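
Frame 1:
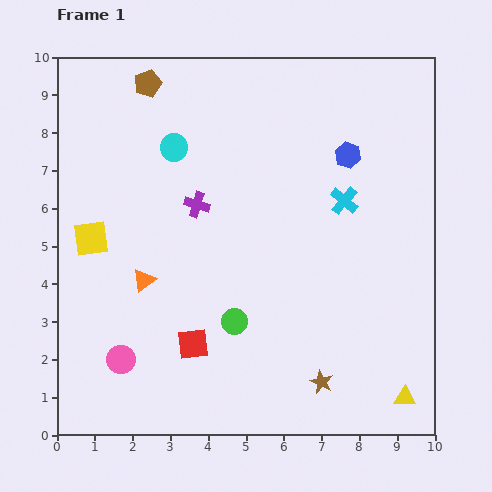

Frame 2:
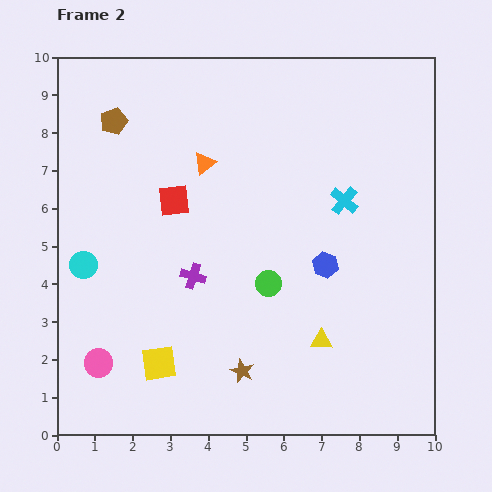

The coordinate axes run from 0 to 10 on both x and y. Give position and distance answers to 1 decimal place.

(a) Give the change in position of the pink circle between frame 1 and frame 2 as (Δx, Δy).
(-0.6, -0.1)

The pink circle was at (1.7, 2.0) in frame 1 and (1.1, 1.9) in frame 2.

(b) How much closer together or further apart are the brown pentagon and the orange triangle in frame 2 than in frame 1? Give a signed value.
-2.6

Distance in frame 1: 5.2. Distance in frame 2: 2.6.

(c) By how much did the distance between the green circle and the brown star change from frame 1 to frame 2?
-0.4

Distance in frame 1: 2.8. Distance in frame 2: 2.4.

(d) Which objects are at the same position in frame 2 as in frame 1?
the cyan cross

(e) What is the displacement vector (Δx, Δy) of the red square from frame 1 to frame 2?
(-0.5, 3.8)

The red square was at (3.6, 2.4) in frame 1 and (3.1, 6.2) in frame 2.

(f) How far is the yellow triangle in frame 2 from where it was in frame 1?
2.7

The yellow triangle moved from (9.2, 1.0) to (7.0, 2.5), a distance of √(2.2² + 1.5²) ≈ 2.7.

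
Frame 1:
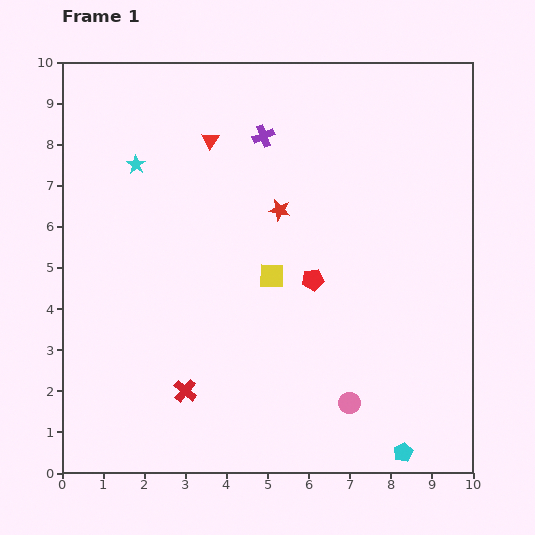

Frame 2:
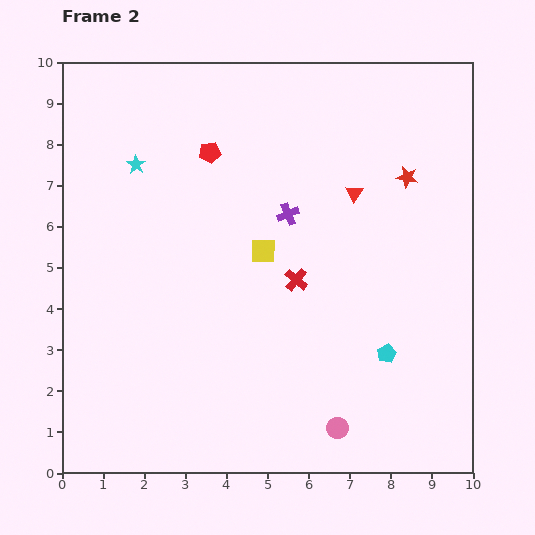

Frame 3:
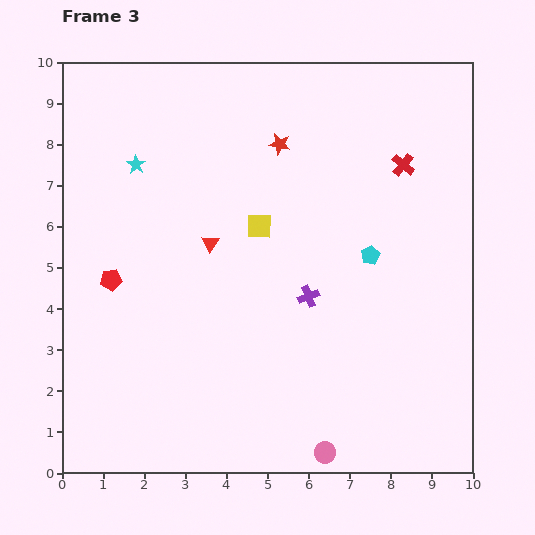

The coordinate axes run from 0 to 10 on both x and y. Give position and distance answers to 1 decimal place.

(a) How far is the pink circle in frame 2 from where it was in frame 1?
0.7

The pink circle moved from (7.0, 1.7) to (6.7, 1.1), a distance of √(0.3² + 0.6²) ≈ 0.7.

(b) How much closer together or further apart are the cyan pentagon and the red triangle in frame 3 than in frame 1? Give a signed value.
-5.0

Distance in frame 1: 8.9. Distance in frame 3: 3.9.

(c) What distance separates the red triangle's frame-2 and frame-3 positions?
3.7

The red triangle moved from (7.1, 6.8) to (3.6, 5.6), a distance of √(3.5² + 1.2²) ≈ 3.7.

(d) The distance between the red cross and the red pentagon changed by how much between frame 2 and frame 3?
+3.9

Distance in frame 2: 3.7. Distance in frame 3: 7.6.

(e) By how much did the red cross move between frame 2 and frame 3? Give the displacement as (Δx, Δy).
(2.6, 2.8)

The red cross was at (5.7, 4.7) in frame 2 and (8.3, 7.5) in frame 3.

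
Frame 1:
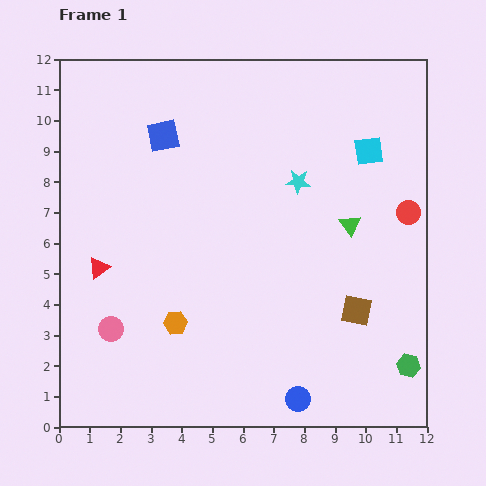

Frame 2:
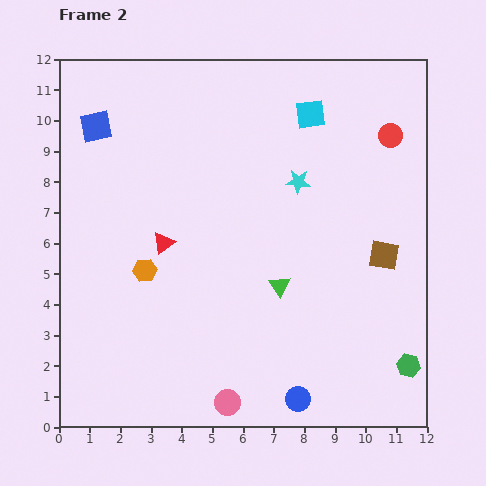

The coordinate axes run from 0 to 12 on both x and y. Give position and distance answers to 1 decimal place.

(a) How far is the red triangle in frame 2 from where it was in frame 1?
2.2

The red triangle moved from (1.3, 5.2) to (3.4, 6.0), a distance of √(2.1² + 0.8²) ≈ 2.2.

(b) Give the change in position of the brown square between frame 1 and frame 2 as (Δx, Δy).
(0.9, 1.8)

The brown square was at (9.7, 3.8) in frame 1 and (10.6, 5.6) in frame 2.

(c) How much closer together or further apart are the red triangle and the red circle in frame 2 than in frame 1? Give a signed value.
-2.1

Distance in frame 1: 10.3. Distance in frame 2: 8.2.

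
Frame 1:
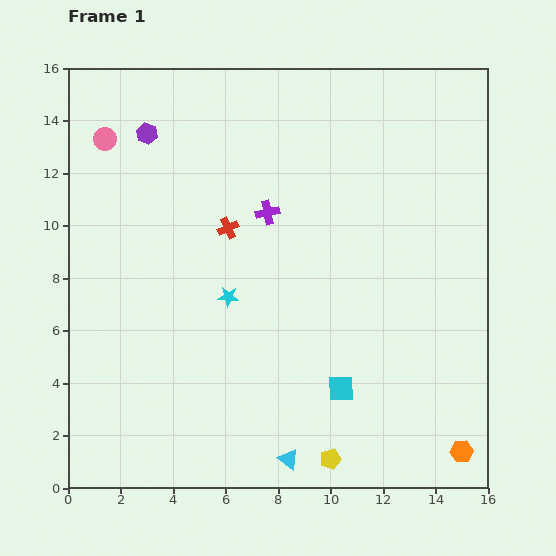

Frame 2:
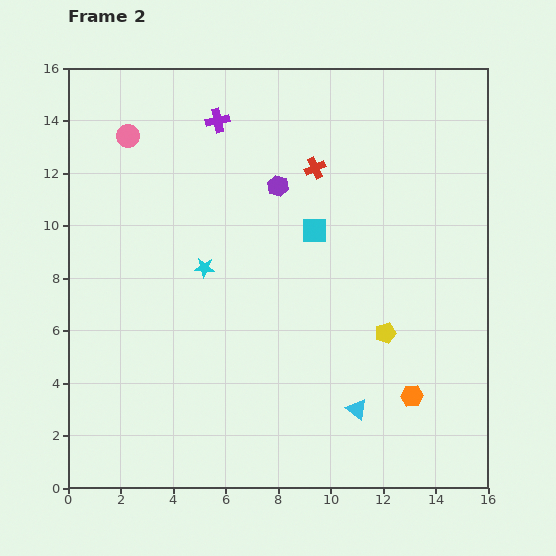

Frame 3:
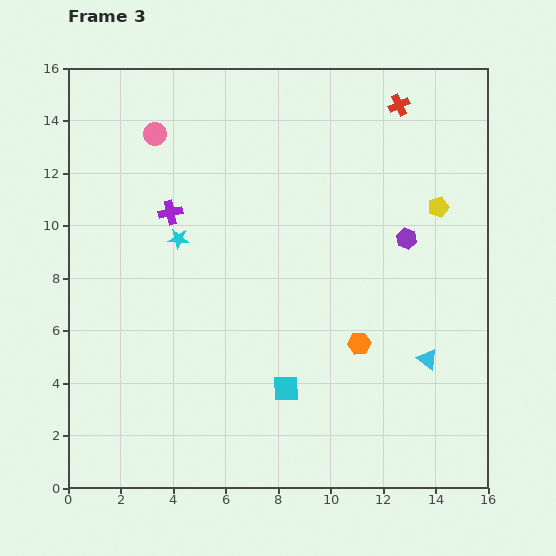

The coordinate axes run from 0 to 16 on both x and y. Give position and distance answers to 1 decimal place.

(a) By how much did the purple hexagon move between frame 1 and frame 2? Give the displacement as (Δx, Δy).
(5.0, -2.0)

The purple hexagon was at (3.0, 13.5) in frame 1 and (8.0, 11.5) in frame 2.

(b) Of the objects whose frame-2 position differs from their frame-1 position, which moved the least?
the pink circle

(moved 0.9)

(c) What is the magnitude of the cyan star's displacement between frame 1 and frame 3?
2.9

The cyan star moved from (6.1, 7.3) to (4.2, 9.5), a distance of √(1.9² + 2.2²) ≈ 2.9.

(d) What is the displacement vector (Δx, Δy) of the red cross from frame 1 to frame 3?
(6.5, 4.7)

The red cross was at (6.1, 9.9) in frame 1 and (12.6, 14.6) in frame 3.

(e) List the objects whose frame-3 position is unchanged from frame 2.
none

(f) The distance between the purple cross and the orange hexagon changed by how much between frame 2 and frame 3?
-4.0

Distance in frame 2: 12.8. Distance in frame 3: 8.8.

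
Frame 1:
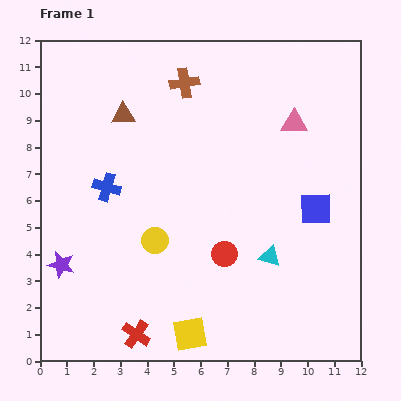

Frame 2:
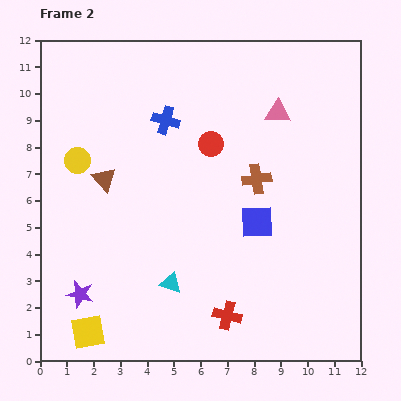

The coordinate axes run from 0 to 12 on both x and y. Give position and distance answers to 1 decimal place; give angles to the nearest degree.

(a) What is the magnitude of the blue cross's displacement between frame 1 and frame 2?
3.3

The blue cross moved from (2.5, 6.5) to (4.7, 9.0), a distance of √(2.2² + 2.5²) ≈ 3.3.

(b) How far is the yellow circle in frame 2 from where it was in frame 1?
4.2

The yellow circle moved from (4.3, 4.5) to (1.4, 7.5), a distance of √(2.9² + 3.0²) ≈ 4.2.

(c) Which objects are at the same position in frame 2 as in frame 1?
none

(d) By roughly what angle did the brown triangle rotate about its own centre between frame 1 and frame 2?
51° clockwise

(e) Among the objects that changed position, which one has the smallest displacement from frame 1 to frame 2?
the pink triangle

(moved 0.7)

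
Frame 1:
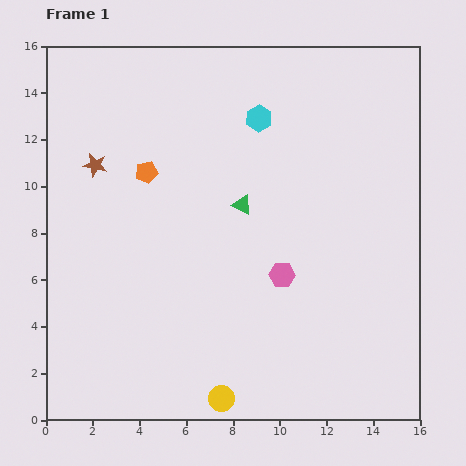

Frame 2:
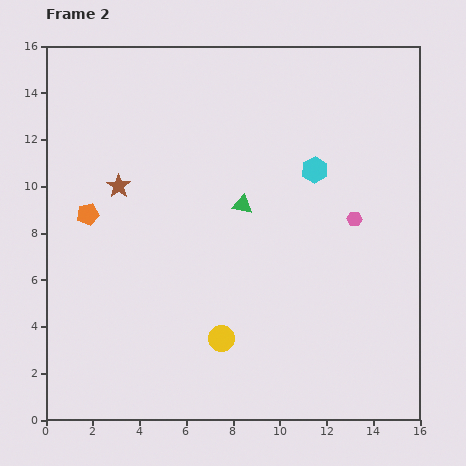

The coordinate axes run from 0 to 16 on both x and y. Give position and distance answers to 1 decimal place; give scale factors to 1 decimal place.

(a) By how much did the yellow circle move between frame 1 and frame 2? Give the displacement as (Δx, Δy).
(0.0, 2.6)

The yellow circle was at (7.5, 0.9) in frame 1 and (7.5, 3.5) in frame 2.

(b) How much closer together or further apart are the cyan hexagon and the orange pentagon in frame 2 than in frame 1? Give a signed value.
+4.6

Distance in frame 1: 5.3. Distance in frame 2: 9.9.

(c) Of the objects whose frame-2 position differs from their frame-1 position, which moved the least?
the brown star

(moved 1.3)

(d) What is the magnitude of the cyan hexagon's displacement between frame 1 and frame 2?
3.3

The cyan hexagon moved from (9.1, 12.9) to (11.5, 10.7), a distance of √(2.4² + 2.2²) ≈ 3.3.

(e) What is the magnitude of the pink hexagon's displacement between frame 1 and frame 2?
3.9

The pink hexagon moved from (10.1, 6.2) to (13.2, 8.6), a distance of √(3.1² + 2.4²) ≈ 3.9.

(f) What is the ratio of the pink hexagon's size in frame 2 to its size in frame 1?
0.6×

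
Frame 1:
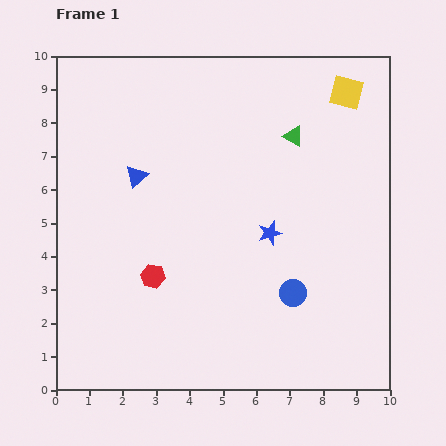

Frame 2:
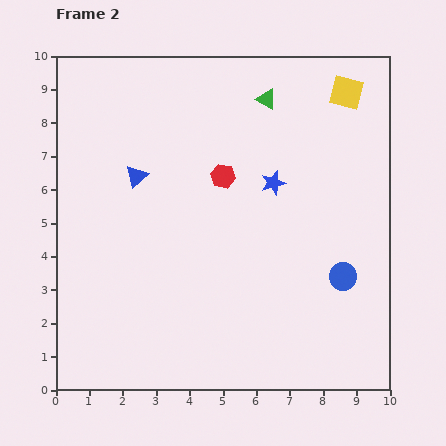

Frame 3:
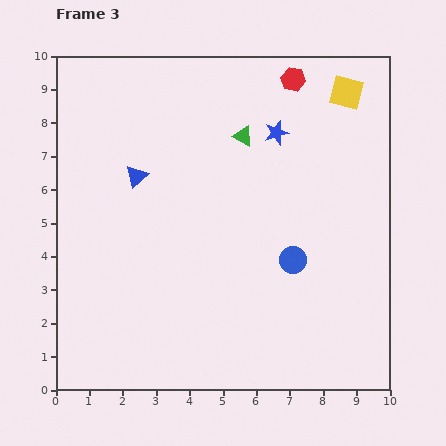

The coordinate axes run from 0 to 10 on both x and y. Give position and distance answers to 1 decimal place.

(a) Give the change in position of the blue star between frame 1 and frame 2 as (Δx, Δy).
(0.1, 1.5)

The blue star was at (6.4, 4.7) in frame 1 and (6.5, 6.2) in frame 2.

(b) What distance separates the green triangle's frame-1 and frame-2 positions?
1.4

The green triangle moved from (7.1, 7.6) to (6.3, 8.7), a distance of √(0.8² + 1.1²) ≈ 1.4.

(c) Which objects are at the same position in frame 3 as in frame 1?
the blue triangle, the yellow square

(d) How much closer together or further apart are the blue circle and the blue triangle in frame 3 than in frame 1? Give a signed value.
-0.6

Distance in frame 1: 5.9. Distance in frame 3: 5.3.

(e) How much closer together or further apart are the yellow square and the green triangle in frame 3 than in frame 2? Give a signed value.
+1.0

Distance in frame 2: 2.4. Distance in frame 3: 3.4.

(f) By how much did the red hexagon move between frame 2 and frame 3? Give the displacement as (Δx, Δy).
(2.1, 2.9)

The red hexagon was at (5.0, 6.4) in frame 2 and (7.1, 9.3) in frame 3.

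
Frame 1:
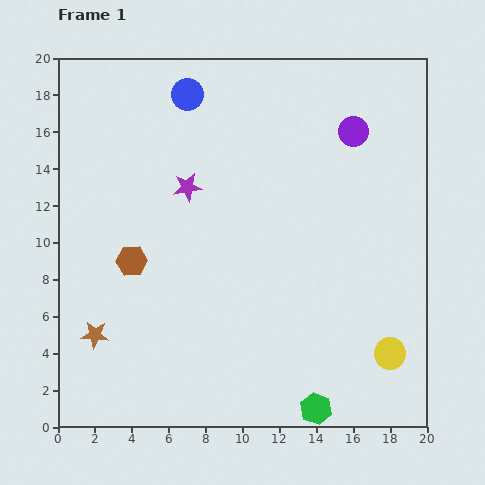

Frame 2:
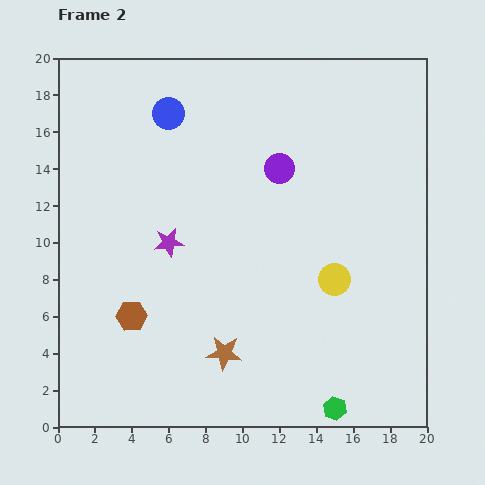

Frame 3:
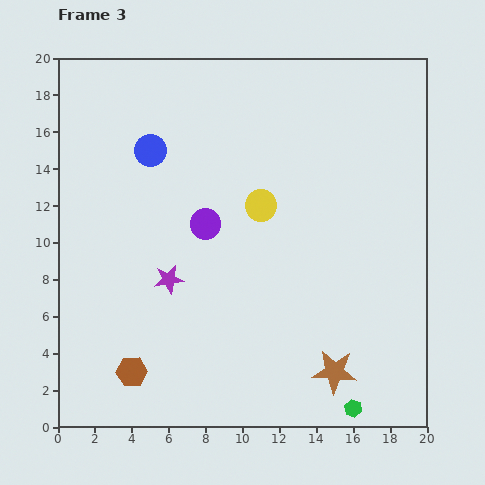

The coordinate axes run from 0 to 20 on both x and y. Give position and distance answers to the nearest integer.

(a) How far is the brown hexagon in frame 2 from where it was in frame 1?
3

The brown hexagon moved from (4, 9) to (4, 6), a distance of √(0² + 3²) ≈ 3.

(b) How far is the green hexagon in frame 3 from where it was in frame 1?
2

The green hexagon moved from (14, 1) to (16, 1), a distance of √(2² + 0²) ≈ 2.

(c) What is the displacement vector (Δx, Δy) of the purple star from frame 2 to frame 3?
(0, -2)

The purple star was at (6, 10) in frame 2 and (6, 8) in frame 3.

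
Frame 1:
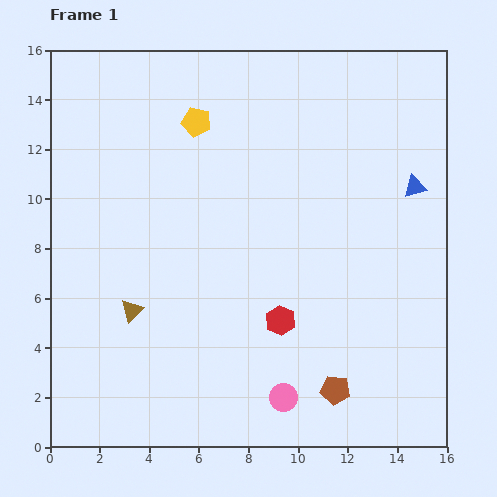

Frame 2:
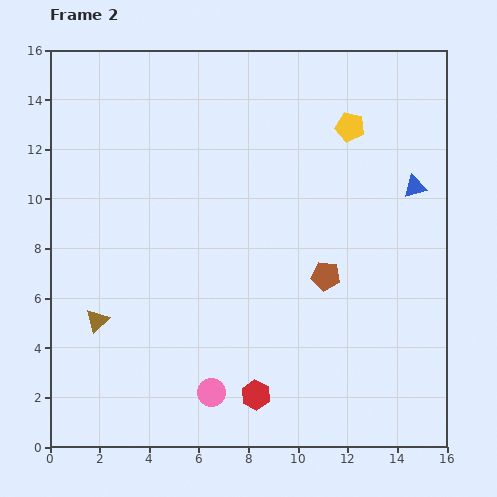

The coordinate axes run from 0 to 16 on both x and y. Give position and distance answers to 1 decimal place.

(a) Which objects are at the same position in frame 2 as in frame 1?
the blue triangle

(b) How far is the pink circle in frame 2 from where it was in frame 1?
2.9

The pink circle moved from (9.4, 2.0) to (6.5, 2.2), a distance of √(2.9² + 0.2²) ≈ 2.9.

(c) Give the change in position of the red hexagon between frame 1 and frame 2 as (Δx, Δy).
(-1.0, -3.0)

The red hexagon was at (9.3, 5.1) in frame 1 and (8.3, 2.1) in frame 2.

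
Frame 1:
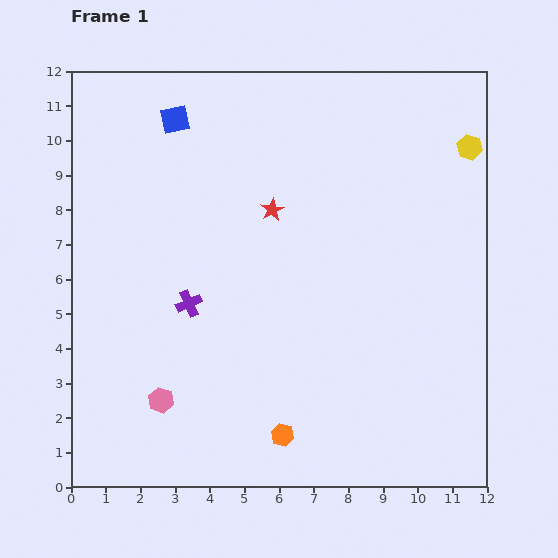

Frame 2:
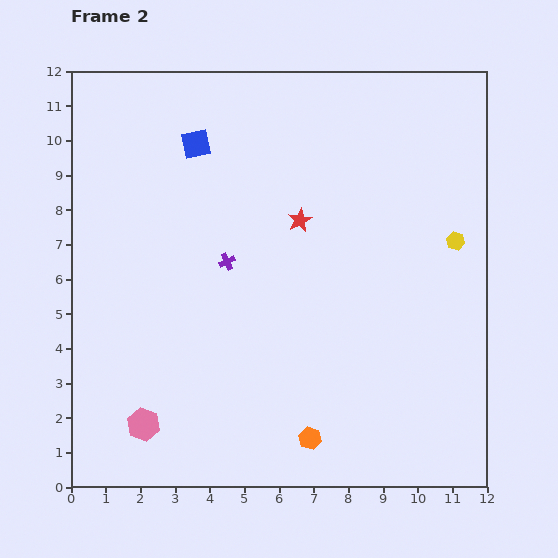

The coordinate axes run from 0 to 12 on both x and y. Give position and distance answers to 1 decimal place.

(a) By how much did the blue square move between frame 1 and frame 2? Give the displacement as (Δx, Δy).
(0.6, -0.7)

The blue square was at (3.0, 10.6) in frame 1 and (3.6, 9.9) in frame 2.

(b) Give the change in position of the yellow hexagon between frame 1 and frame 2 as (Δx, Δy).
(-0.4, -2.7)

The yellow hexagon was at (11.5, 9.8) in frame 1 and (11.1, 7.1) in frame 2.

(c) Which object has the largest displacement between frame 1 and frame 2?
the yellow hexagon

(moved 2.7; next 1.6)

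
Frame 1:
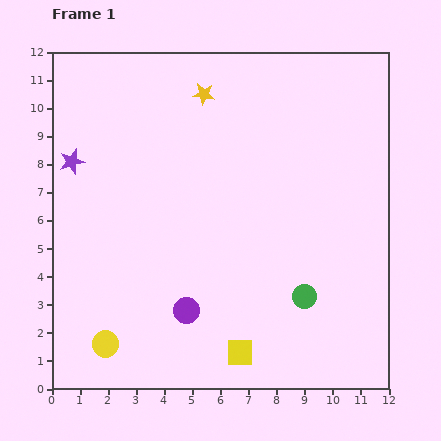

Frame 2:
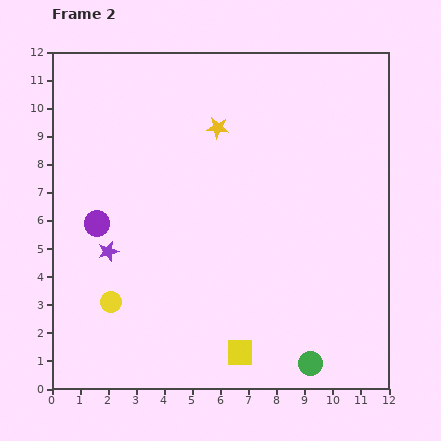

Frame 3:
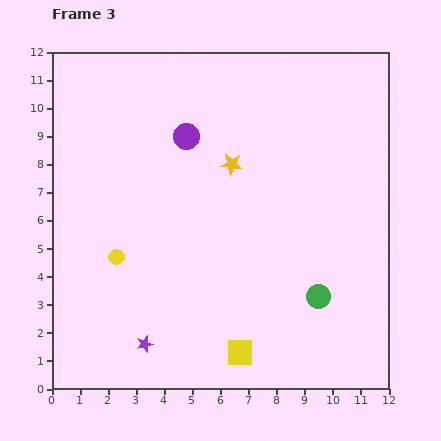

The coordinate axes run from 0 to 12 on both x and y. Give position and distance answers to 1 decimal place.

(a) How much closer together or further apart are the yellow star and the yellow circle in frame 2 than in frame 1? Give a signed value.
-2.3

Distance in frame 1: 9.6. Distance in frame 2: 7.3.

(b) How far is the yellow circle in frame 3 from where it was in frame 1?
3.1

The yellow circle moved from (1.9, 1.6) to (2.3, 4.7), a distance of √(0.4² + 3.1²) ≈ 3.1.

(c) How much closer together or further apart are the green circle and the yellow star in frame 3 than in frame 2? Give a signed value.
-3.4

Distance in frame 2: 9.0. Distance in frame 3: 5.6.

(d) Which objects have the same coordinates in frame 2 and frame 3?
the yellow square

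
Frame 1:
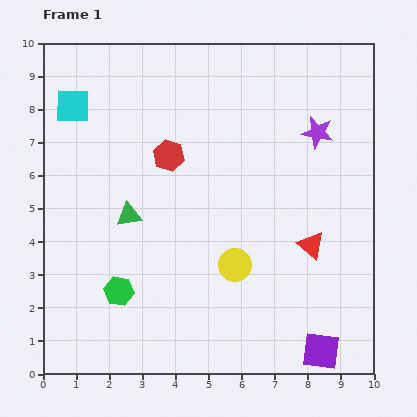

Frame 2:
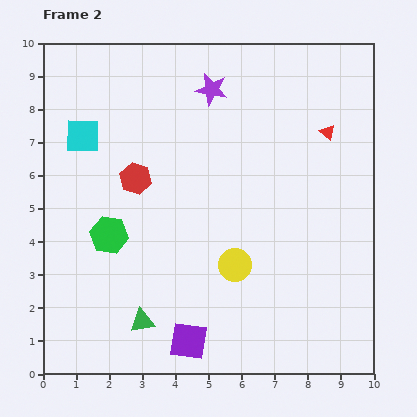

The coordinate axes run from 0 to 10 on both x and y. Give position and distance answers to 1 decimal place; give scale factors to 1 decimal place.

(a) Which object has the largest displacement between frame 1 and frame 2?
the purple square

(moved 4.0; next 3.5)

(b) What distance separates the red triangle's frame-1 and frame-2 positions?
3.4

The red triangle moved from (8.1, 3.9) to (8.6, 7.3), a distance of √(0.5² + 3.4²) ≈ 3.4.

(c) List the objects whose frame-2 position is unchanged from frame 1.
the yellow circle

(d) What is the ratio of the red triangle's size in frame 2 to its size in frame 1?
0.6×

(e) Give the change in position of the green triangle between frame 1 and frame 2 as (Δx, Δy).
(0.4, -3.2)

The green triangle was at (2.6, 4.8) in frame 1 and (3.0, 1.6) in frame 2.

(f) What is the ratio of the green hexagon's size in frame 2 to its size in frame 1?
1.3×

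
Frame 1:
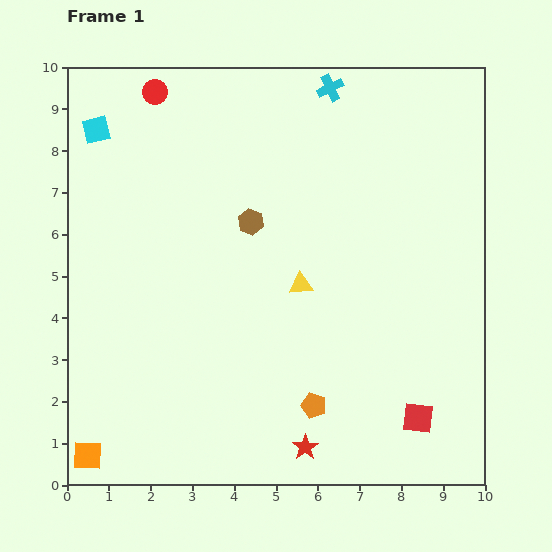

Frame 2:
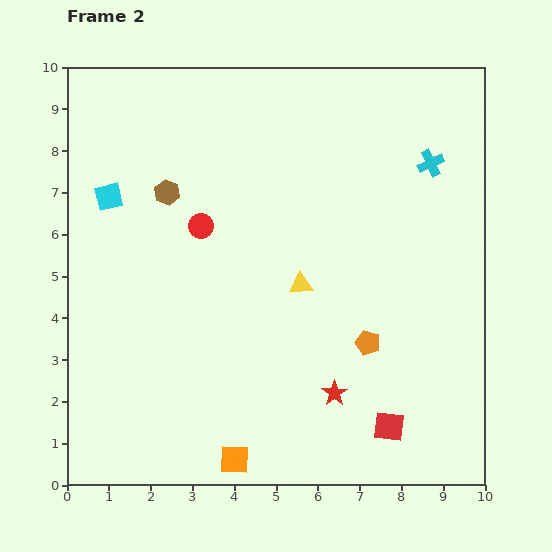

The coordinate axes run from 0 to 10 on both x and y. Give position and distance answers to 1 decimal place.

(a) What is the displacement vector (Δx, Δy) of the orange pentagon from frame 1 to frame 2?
(1.3, 1.5)

The orange pentagon was at (5.9, 1.9) in frame 1 and (7.2, 3.4) in frame 2.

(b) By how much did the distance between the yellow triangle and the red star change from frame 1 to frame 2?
-1.2

Distance in frame 1: 3.9. Distance in frame 2: 2.7.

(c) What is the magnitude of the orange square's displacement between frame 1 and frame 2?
3.5

The orange square moved from (0.5, 0.7) to (4.0, 0.6), a distance of √(3.5² + 0.1²) ≈ 3.5.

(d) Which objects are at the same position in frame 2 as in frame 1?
the yellow triangle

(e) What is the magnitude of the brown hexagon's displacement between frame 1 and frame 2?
2.1

The brown hexagon moved from (4.4, 6.3) to (2.4, 7.0), a distance of √(2.0² + 0.7²) ≈ 2.1.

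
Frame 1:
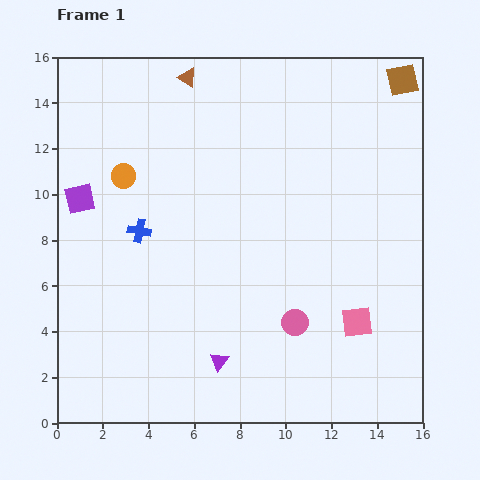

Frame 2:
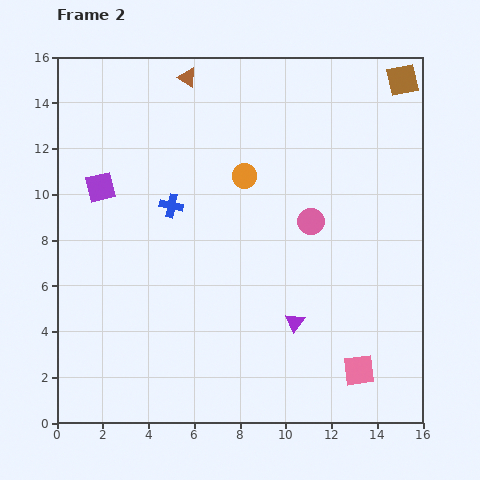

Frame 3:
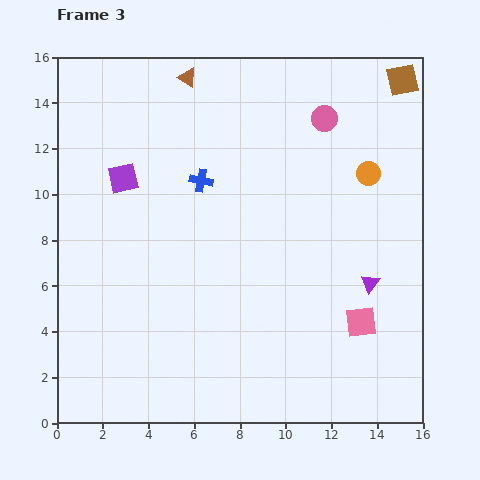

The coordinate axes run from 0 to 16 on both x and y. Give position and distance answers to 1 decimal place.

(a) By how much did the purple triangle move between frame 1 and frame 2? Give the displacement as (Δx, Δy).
(3.3, 1.7)

The purple triangle was at (7.1, 2.7) in frame 1 and (10.4, 4.4) in frame 2.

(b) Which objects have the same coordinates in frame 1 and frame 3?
the brown triangle, the brown square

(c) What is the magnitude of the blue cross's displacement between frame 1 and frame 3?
3.5

The blue cross moved from (3.6, 8.4) to (6.3, 10.6), a distance of √(2.7² + 2.2²) ≈ 3.5.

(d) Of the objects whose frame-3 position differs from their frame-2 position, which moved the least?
the purple square

(moved 1.1)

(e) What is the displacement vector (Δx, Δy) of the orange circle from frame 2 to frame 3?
(5.4, 0.1)

The orange circle was at (8.2, 10.8) in frame 2 and (13.6, 10.9) in frame 3.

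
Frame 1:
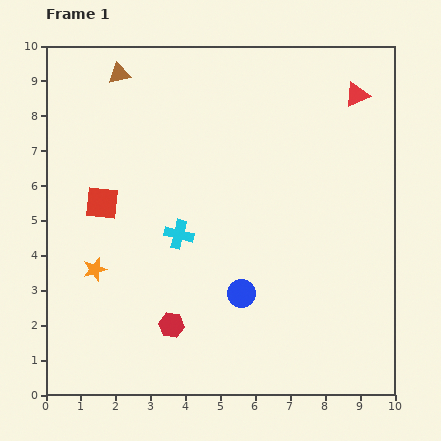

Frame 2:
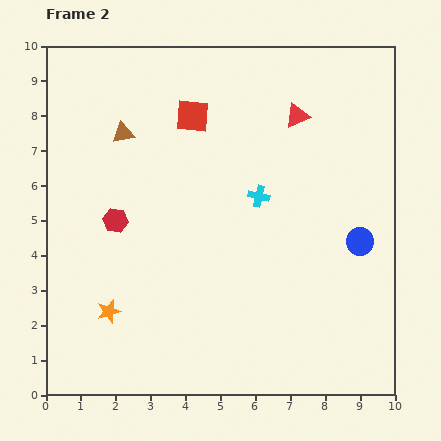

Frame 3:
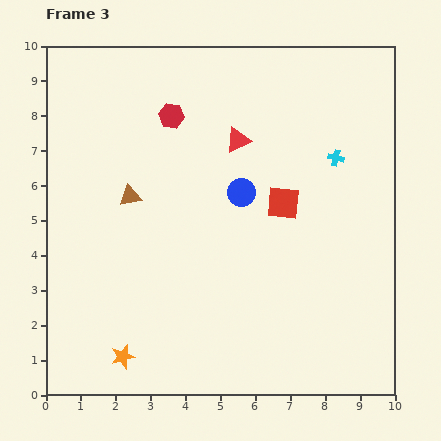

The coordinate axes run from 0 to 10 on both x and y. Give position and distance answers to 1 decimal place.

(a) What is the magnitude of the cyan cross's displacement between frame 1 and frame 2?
2.5

The cyan cross moved from (3.8, 4.6) to (6.1, 5.7), a distance of √(2.3² + 1.1²) ≈ 2.5.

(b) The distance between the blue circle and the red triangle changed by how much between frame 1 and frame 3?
-5.1

Distance in frame 1: 6.6. Distance in frame 3: 1.5.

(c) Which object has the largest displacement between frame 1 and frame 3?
the red hexagon

(moved 6.0; next 5.2)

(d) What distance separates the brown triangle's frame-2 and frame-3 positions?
1.8

The brown triangle moved from (2.2, 7.5) to (2.4, 5.7), a distance of √(0.2² + 1.8²) ≈ 1.8.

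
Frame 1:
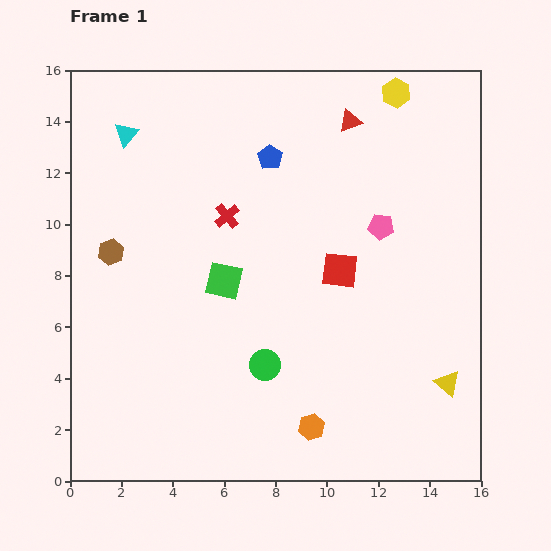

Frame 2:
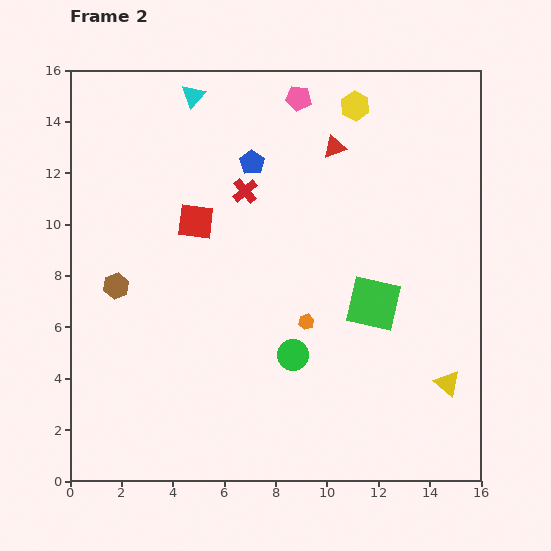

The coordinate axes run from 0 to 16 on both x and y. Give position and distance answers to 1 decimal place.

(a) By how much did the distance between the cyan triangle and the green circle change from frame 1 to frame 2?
+0.3

Distance in frame 1: 10.5. Distance in frame 2: 10.8.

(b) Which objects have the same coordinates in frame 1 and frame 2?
the yellow triangle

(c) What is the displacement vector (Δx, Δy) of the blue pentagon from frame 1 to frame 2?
(-0.7, -0.2)

The blue pentagon was at (7.8, 12.6) in frame 1 and (7.1, 12.4) in frame 2.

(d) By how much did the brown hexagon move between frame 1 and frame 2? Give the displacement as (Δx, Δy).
(0.2, -1.3)

The brown hexagon was at (1.6, 8.9) in frame 1 and (1.8, 7.6) in frame 2.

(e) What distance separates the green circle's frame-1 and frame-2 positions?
1.2

The green circle moved from (7.6, 4.5) to (8.7, 4.9), a distance of √(1.1² + 0.4²) ≈ 1.2.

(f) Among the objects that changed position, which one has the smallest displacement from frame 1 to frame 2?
the blue pentagon

(moved 0.7)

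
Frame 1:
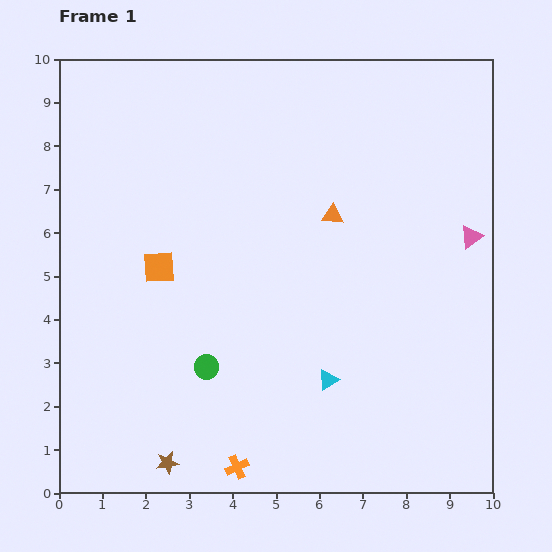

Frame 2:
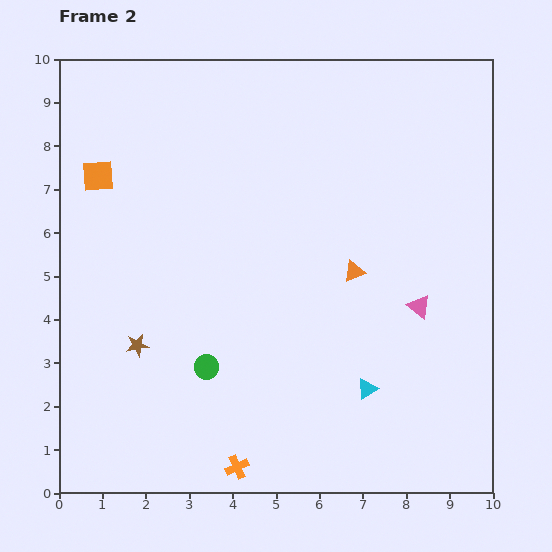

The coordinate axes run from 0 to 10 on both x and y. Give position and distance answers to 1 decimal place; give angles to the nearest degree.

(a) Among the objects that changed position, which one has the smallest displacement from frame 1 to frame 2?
the cyan triangle

(moved 0.9)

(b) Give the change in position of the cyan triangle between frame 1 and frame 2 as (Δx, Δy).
(0.9, -0.2)

The cyan triangle was at (6.2, 2.6) in frame 1 and (7.1, 2.4) in frame 2.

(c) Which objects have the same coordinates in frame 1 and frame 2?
the orange cross, the green circle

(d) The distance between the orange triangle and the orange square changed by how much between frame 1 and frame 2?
+2.1

Distance in frame 1: 4.2. Distance in frame 2: 6.3.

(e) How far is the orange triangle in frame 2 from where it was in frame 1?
1.4

The orange triangle moved from (6.3, 6.4) to (6.8, 5.1), a distance of √(0.5² + 1.3²) ≈ 1.4.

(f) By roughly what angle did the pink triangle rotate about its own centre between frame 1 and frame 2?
46° counter-clockwise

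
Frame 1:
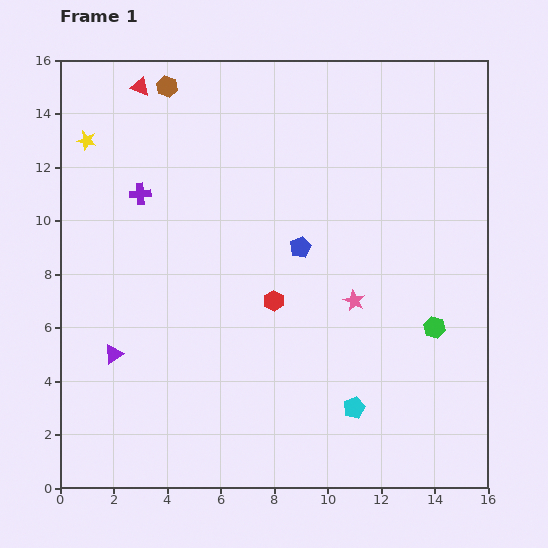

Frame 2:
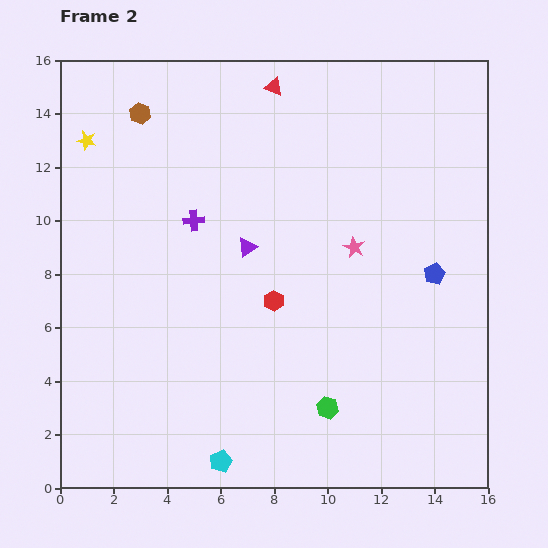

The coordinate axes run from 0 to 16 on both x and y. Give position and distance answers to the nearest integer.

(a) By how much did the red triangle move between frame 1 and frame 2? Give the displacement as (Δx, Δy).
(5, 0)

The red triangle was at (3, 15) in frame 1 and (8, 15) in frame 2.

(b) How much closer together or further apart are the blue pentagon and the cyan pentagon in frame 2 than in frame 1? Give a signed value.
+5

Distance in frame 1: 6. Distance in frame 2: 11.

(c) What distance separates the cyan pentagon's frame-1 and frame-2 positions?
5

The cyan pentagon moved from (11, 3) to (6, 1), a distance of √(5² + 2²) ≈ 5.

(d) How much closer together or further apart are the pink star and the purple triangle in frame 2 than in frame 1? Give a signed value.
-5

Distance in frame 1: 9. Distance in frame 2: 4.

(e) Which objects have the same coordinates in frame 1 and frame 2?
the red hexagon, the yellow star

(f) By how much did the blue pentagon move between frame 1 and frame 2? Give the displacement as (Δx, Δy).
(5, -1)

The blue pentagon was at (9, 9) in frame 1 and (14, 8) in frame 2.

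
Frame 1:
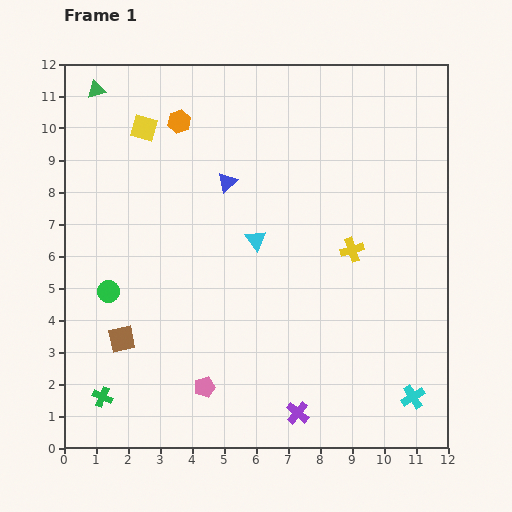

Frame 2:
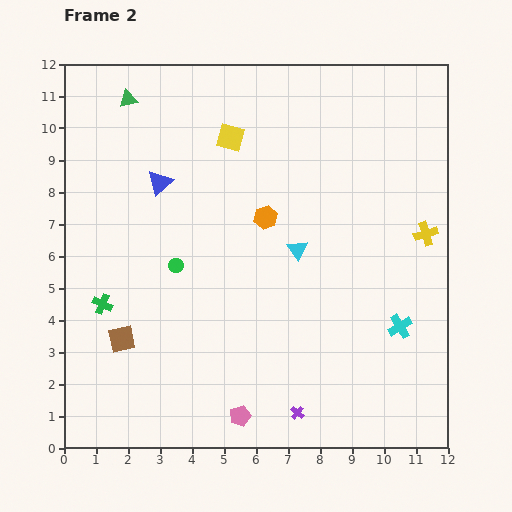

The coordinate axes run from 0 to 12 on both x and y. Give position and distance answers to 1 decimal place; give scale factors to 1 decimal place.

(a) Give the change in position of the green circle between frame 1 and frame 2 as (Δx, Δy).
(2.1, 0.8)

The green circle was at (1.4, 4.9) in frame 1 and (3.5, 5.7) in frame 2.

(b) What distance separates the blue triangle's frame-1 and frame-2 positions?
2.1

The blue triangle moved from (5.1, 8.3) to (3.0, 8.3), a distance of √(2.1² + 0.0²) ≈ 2.1.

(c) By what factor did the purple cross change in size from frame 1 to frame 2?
0.6×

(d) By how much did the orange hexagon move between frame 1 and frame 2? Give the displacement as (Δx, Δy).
(2.7, -3.0)

The orange hexagon was at (3.6, 10.2) in frame 1 and (6.3, 7.2) in frame 2.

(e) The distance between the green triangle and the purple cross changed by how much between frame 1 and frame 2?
-0.8

Distance in frame 1: 11.9. Distance in frame 2: 11.1.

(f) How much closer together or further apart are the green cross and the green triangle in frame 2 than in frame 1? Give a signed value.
-3.2

Distance in frame 1: 9.6. Distance in frame 2: 6.4.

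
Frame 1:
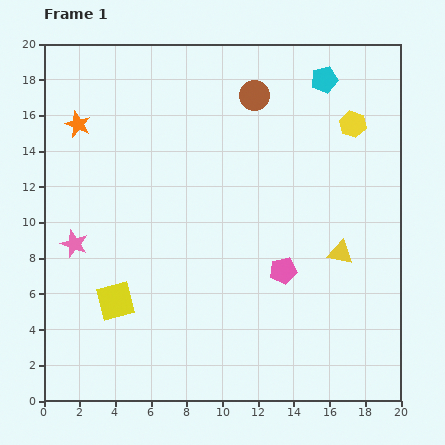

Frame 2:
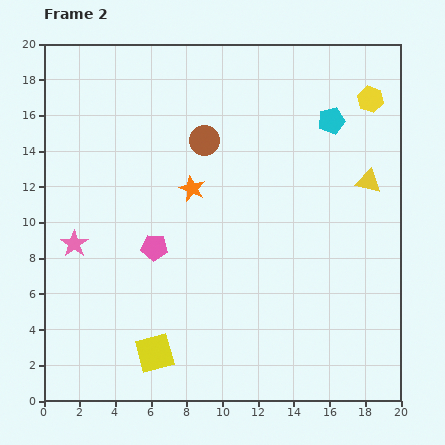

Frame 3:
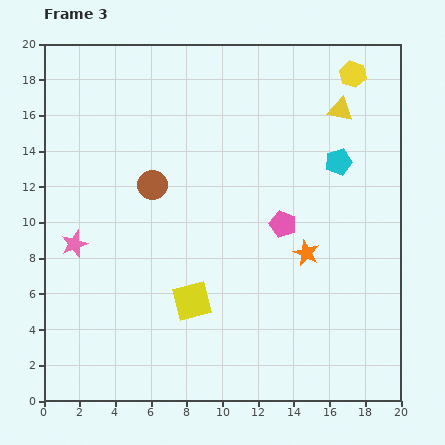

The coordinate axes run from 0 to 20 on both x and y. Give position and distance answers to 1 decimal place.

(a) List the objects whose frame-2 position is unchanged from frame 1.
the pink star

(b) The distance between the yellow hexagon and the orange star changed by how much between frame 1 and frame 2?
-4.2

Distance in frame 1: 15.4. Distance in frame 2: 11.2.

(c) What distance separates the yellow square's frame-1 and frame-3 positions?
4.3

The yellow square moved from (4.0, 5.6) to (8.3, 5.6), a distance of √(4.3² + 0.0²) ≈ 4.3.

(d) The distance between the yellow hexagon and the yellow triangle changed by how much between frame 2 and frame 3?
-2.5

Distance in frame 2: 4.6. Distance in frame 3: 2.1.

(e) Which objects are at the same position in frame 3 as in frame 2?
the pink star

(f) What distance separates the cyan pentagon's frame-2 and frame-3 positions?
2.3

The cyan pentagon moved from (16.1, 15.7) to (16.5, 13.4), a distance of √(0.4² + 2.3²) ≈ 2.3.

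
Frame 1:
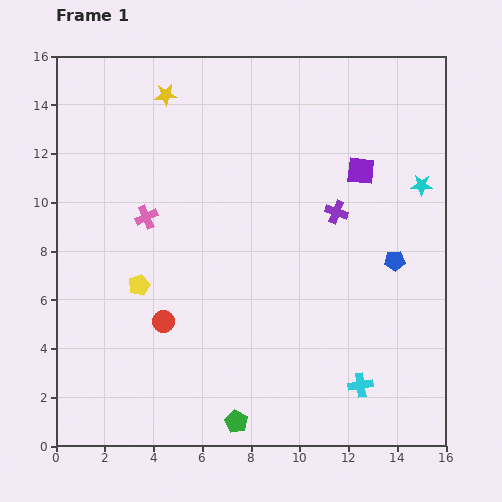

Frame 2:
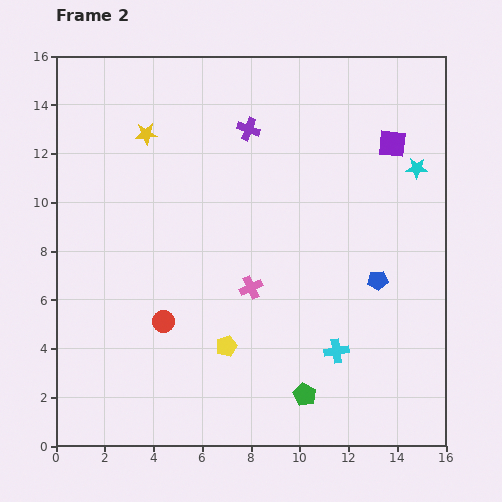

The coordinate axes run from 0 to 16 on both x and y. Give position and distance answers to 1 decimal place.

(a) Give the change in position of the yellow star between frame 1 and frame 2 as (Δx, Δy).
(-0.8, -1.6)

The yellow star was at (4.5, 14.4) in frame 1 and (3.7, 12.8) in frame 2.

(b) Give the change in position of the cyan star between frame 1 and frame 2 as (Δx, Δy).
(-0.2, 0.7)

The cyan star was at (15.0, 10.7) in frame 1 and (14.8, 11.4) in frame 2.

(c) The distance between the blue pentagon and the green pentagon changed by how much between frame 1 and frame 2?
-3.7

Distance in frame 1: 9.3. Distance in frame 2: 5.6.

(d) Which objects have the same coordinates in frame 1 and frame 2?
the red circle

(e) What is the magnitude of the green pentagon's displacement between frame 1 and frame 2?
3.0

The green pentagon moved from (7.4, 1.0) to (10.2, 2.1), a distance of √(2.8² + 1.1²) ≈ 3.0.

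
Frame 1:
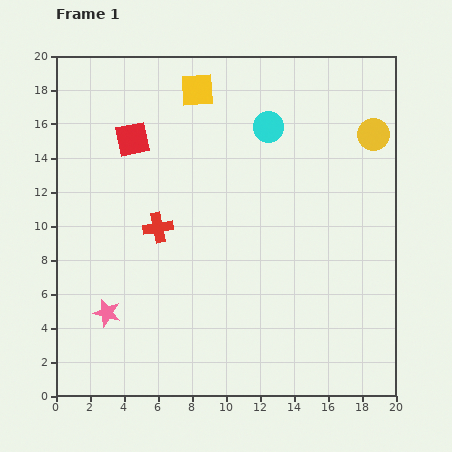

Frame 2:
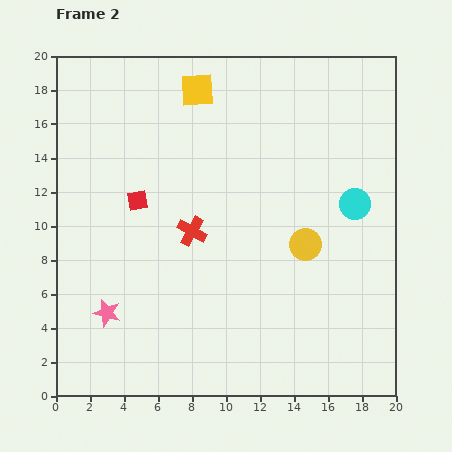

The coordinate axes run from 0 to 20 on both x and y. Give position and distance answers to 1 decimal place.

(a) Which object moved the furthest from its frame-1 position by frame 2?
the yellow circle

(moved 7.6; next 6.8)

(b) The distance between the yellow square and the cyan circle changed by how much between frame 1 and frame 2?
+6.8

Distance in frame 1: 4.7. Distance in frame 2: 11.5.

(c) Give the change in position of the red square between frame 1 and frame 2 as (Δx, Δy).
(0.3, -3.6)

The red square was at (4.5, 15.1) in frame 1 and (4.8, 11.5) in frame 2.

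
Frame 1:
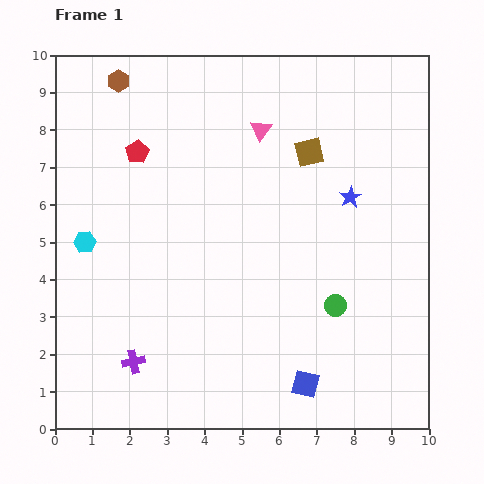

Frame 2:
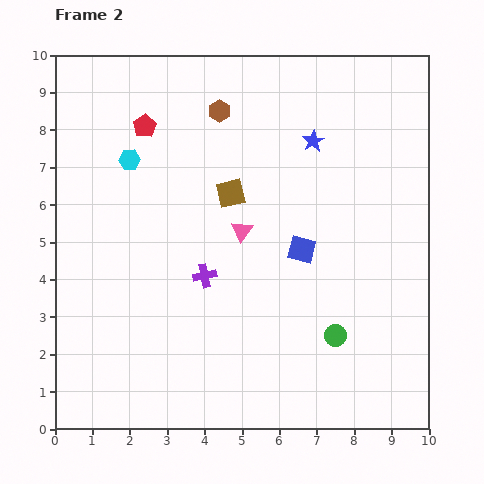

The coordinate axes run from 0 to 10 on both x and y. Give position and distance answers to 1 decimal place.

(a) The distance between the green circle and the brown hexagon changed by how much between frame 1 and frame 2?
-1.5

Distance in frame 1: 8.3. Distance in frame 2: 6.8.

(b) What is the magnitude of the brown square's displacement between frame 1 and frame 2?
2.4

The brown square moved from (6.8, 7.4) to (4.7, 6.3), a distance of √(2.1² + 1.1²) ≈ 2.4.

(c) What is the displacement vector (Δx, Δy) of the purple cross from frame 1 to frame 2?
(1.9, 2.3)

The purple cross was at (2.1, 1.8) in frame 1 and (4.0, 4.1) in frame 2.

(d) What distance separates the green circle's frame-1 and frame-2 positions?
0.8

The green circle moved from (7.5, 3.3) to (7.5, 2.5), a distance of √(0.0² + 0.8²) ≈ 0.8.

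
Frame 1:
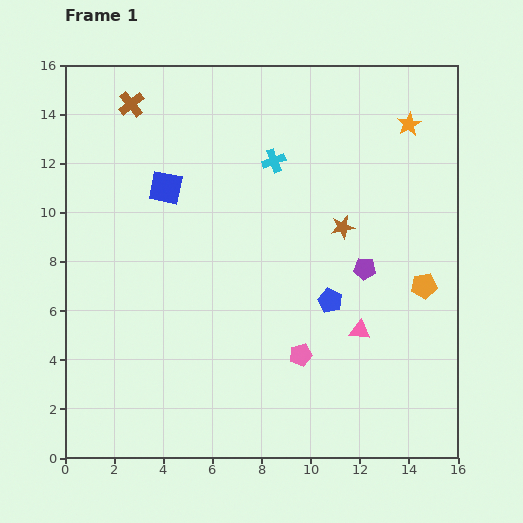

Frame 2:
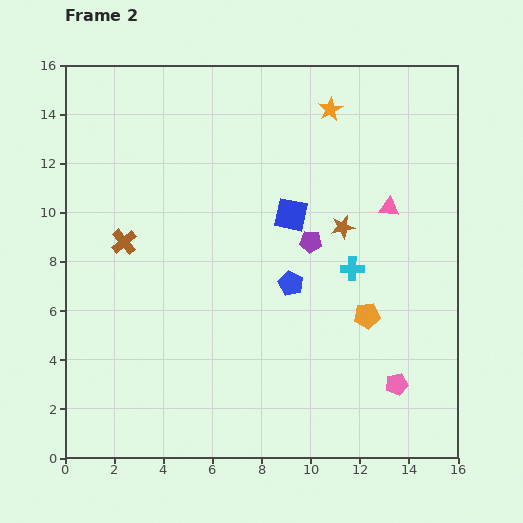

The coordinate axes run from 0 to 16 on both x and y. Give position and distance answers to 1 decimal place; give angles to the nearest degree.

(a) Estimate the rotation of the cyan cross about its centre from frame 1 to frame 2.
20° clockwise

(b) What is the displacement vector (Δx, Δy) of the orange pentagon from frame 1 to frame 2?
(-2.3, -1.2)

The orange pentagon was at (14.6, 7.0) in frame 1 and (12.3, 5.8) in frame 2.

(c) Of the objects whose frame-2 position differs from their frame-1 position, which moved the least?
the blue pentagon

(moved 1.7)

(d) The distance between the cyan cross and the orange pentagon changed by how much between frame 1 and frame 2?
-6.0

Distance in frame 1: 8.0. Distance in frame 2: 2.0.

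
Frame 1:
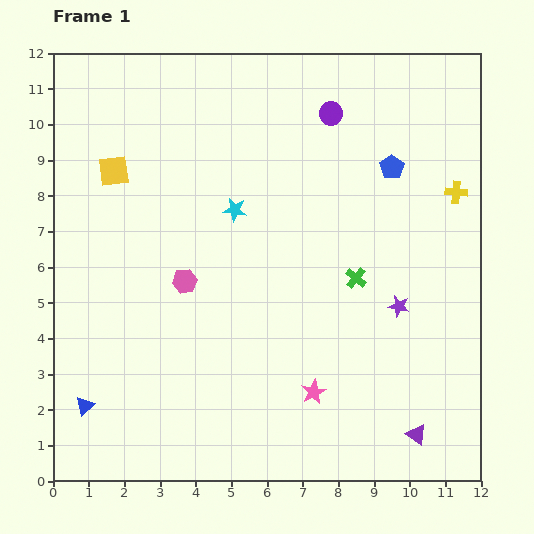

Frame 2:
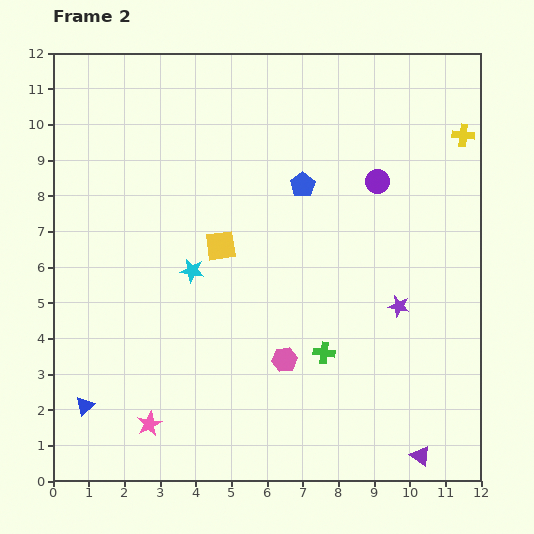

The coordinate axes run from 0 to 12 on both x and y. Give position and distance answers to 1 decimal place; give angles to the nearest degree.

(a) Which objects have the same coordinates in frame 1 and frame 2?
the blue triangle, the purple star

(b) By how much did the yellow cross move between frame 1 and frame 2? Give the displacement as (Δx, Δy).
(0.2, 1.6)

The yellow cross was at (11.3, 8.1) in frame 1 and (11.5, 9.7) in frame 2.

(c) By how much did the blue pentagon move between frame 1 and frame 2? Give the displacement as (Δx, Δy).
(-2.5, -0.5)

The blue pentagon was at (9.5, 8.8) in frame 1 and (7.0, 8.3) in frame 2.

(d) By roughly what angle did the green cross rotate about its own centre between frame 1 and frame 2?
32° counter-clockwise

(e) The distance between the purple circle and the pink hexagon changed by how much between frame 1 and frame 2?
-0.6

Distance in frame 1: 6.2. Distance in frame 2: 5.6.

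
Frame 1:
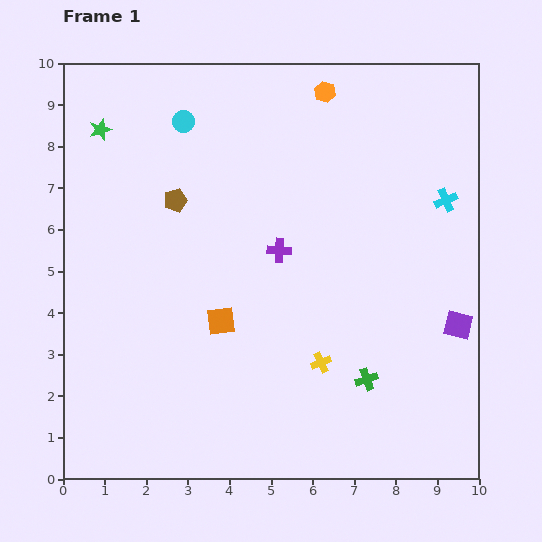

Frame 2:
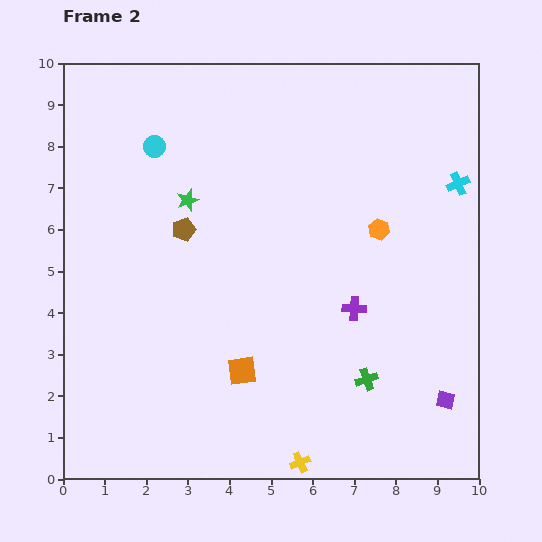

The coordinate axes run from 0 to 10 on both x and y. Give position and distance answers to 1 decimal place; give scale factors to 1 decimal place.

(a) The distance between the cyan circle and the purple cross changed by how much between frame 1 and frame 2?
+2.3

Distance in frame 1: 3.9. Distance in frame 2: 6.2.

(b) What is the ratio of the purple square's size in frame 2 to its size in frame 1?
0.7×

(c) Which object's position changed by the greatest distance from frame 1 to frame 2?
the orange hexagon

(moved 3.5; next 2.7)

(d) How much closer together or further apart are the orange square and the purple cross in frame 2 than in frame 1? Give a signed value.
+0.9

Distance in frame 1: 2.2. Distance in frame 2: 3.1.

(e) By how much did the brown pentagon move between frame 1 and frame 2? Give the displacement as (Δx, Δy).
(0.2, -0.7)

The brown pentagon was at (2.7, 6.7) in frame 1 and (2.9, 6.0) in frame 2.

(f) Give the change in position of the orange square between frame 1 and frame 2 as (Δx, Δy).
(0.5, -1.2)

The orange square was at (3.8, 3.8) in frame 1 and (4.3, 2.6) in frame 2.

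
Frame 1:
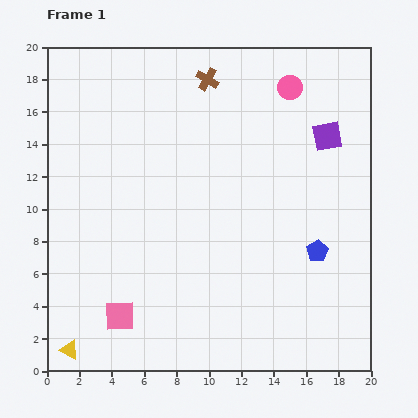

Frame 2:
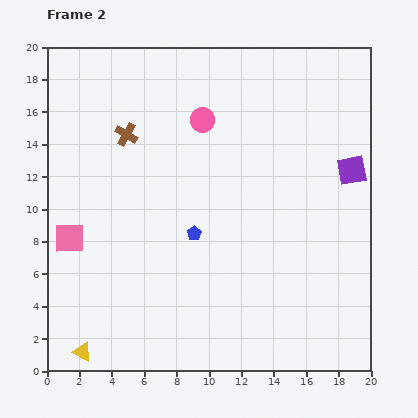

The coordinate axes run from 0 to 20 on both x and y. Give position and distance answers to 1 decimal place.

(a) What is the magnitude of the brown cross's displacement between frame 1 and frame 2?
6.0

The brown cross moved from (9.9, 18.0) to (4.9, 14.6), a distance of √(5.0² + 3.4²) ≈ 6.0.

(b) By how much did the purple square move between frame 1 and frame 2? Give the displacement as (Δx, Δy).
(1.5, -2.1)

The purple square was at (17.3, 14.5) in frame 1 and (18.8, 12.4) in frame 2.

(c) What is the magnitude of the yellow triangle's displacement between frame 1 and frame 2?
0.8

The yellow triangle moved from (1.4, 1.3) to (2.2, 1.2), a distance of √(0.8² + 0.1²) ≈ 0.8.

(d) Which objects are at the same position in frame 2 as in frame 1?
none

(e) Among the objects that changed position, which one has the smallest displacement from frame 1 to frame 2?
the yellow triangle

(moved 0.8)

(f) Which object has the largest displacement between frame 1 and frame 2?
the blue pentagon

(moved 7.7; next 6.0)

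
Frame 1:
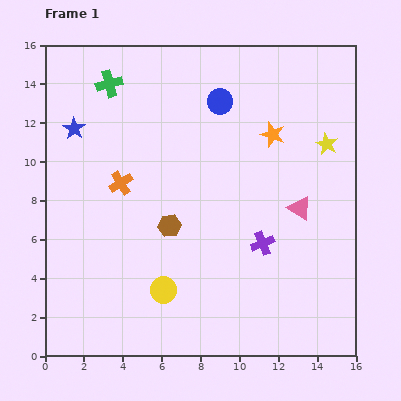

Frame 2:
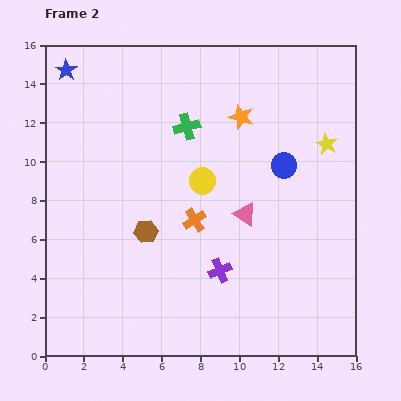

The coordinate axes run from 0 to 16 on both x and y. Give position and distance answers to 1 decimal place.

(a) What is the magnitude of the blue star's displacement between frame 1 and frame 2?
3.0

The blue star moved from (1.5, 11.7) to (1.1, 14.7), a distance of √(0.4² + 3.0²) ≈ 3.0.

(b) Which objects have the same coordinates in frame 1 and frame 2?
the yellow star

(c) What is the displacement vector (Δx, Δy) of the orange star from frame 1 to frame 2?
(-1.6, 0.9)

The orange star was at (11.7, 11.4) in frame 1 and (10.1, 12.3) in frame 2.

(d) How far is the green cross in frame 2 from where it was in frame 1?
4.6

The green cross moved from (3.3, 14.0) to (7.3, 11.8), a distance of √(4.0² + 2.2²) ≈ 4.6.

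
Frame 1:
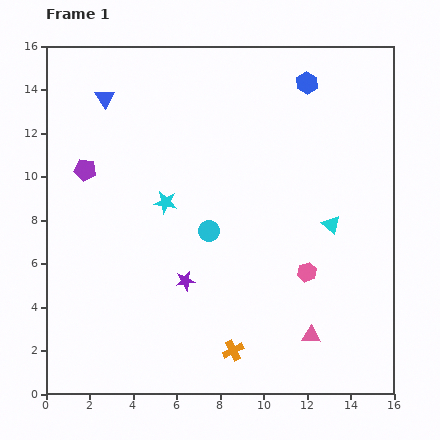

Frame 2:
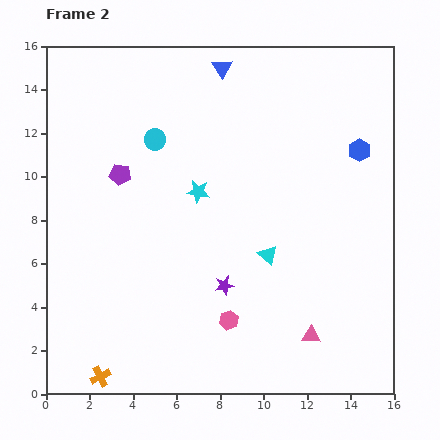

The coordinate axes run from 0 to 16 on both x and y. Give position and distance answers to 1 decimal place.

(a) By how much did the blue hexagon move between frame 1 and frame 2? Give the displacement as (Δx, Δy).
(2.4, -3.1)

The blue hexagon was at (12.0, 14.3) in frame 1 and (14.4, 11.2) in frame 2.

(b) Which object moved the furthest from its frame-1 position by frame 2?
the orange cross

(moved 6.2; next 5.6)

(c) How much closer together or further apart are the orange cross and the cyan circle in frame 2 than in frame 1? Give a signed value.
+5.6

Distance in frame 1: 5.6. Distance in frame 2: 11.2.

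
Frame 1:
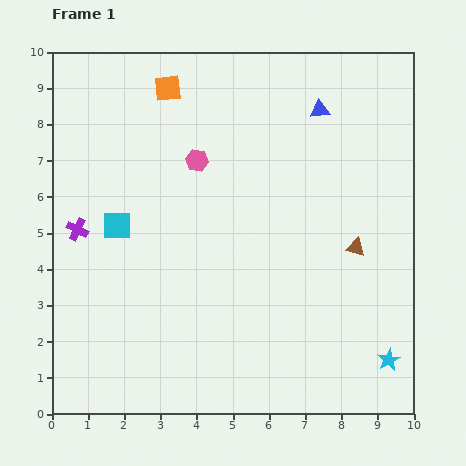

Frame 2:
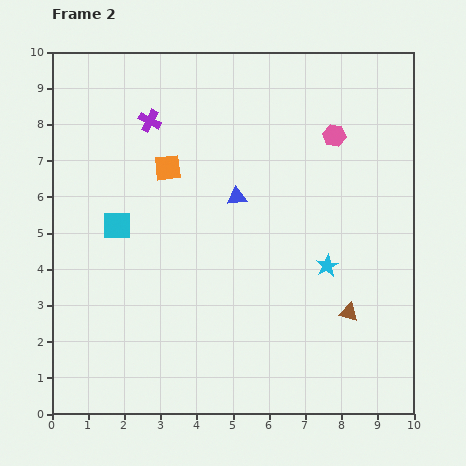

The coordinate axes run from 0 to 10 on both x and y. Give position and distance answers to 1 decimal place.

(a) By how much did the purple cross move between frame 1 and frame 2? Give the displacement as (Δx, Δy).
(2.0, 3.0)

The purple cross was at (0.7, 5.1) in frame 1 and (2.7, 8.1) in frame 2.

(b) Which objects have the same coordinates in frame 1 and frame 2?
the cyan square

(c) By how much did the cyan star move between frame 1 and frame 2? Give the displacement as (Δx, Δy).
(-1.7, 2.6)

The cyan star was at (9.3, 1.5) in frame 1 and (7.6, 4.1) in frame 2.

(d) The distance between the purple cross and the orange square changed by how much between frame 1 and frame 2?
-3.2

Distance in frame 1: 4.6. Distance in frame 2: 1.4.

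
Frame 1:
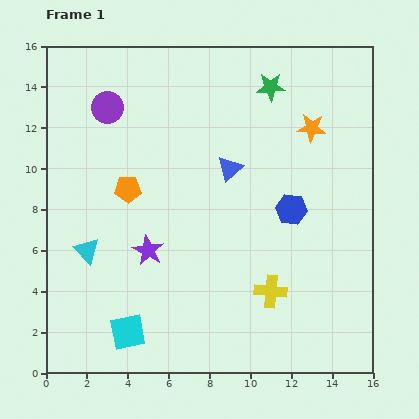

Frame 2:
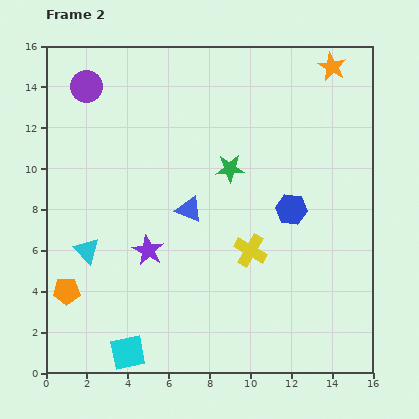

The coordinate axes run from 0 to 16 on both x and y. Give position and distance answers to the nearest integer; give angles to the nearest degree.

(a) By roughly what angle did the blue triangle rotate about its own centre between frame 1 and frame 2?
55° counter-clockwise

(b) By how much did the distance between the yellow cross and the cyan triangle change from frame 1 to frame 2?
-1

Distance in frame 1: 9. Distance in frame 2: 8.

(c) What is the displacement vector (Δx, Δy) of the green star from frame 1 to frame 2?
(-2, -4)

The green star was at (11, 14) in frame 1 and (9, 10) in frame 2.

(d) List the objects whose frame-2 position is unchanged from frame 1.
the cyan triangle, the purple star, the blue hexagon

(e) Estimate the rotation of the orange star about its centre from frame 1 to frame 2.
22° clockwise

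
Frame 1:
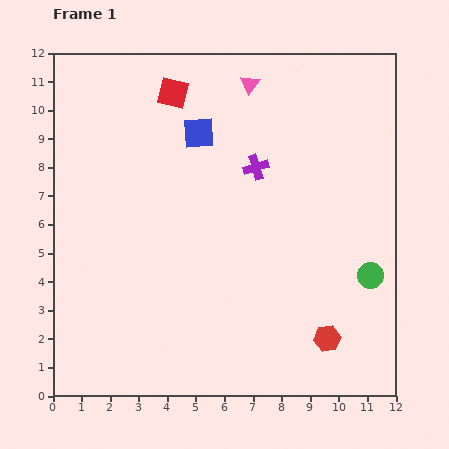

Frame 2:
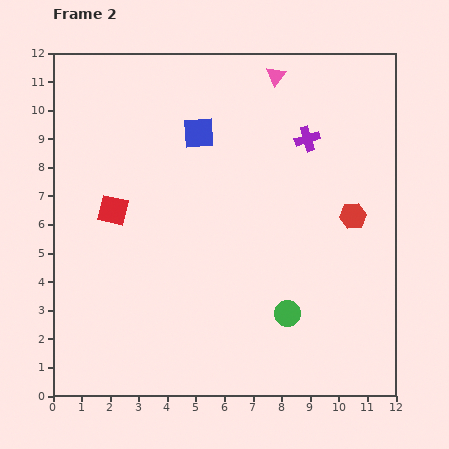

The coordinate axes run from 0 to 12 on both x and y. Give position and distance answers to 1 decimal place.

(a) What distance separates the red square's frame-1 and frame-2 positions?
4.6

The red square moved from (4.2, 10.6) to (2.1, 6.5), a distance of √(2.1² + 4.1²) ≈ 4.6.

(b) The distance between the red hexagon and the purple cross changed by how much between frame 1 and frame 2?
-3.4

Distance in frame 1: 6.5. Distance in frame 2: 3.1.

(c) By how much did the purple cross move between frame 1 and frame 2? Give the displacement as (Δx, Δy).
(1.8, 1.0)

The purple cross was at (7.1, 8.0) in frame 1 and (8.9, 9.0) in frame 2.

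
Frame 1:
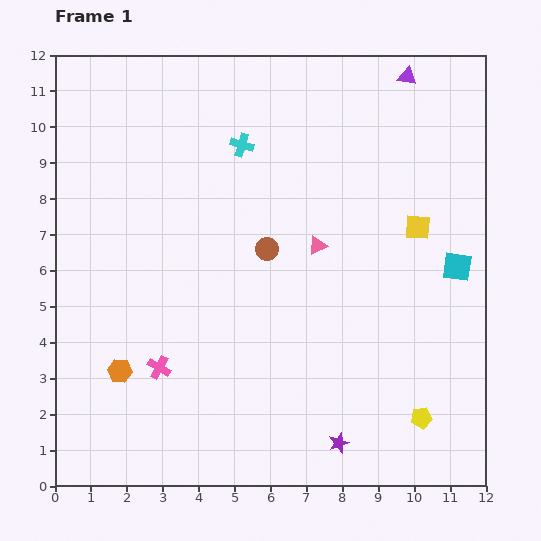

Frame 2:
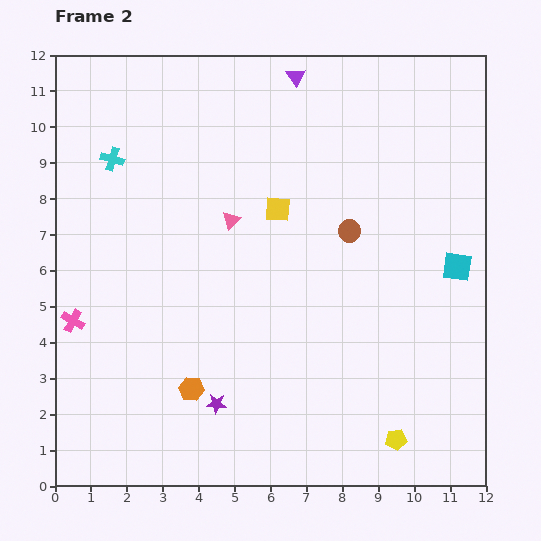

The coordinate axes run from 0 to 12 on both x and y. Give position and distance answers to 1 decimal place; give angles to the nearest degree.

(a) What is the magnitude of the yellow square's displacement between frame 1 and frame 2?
3.9

The yellow square moved from (10.1, 7.2) to (6.2, 7.7), a distance of √(3.9² + 0.5²) ≈ 3.9.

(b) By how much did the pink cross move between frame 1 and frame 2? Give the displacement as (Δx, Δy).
(-2.4, 1.3)

The pink cross was at (2.9, 3.3) in frame 1 and (0.5, 4.6) in frame 2.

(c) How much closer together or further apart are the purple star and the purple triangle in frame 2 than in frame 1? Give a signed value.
-1.0

Distance in frame 1: 10.4. Distance in frame 2: 9.4.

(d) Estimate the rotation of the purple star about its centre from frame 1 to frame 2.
24° clockwise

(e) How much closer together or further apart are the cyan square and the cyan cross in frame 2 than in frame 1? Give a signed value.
+3.2

Distance in frame 1: 6.9. Distance in frame 2: 10.1.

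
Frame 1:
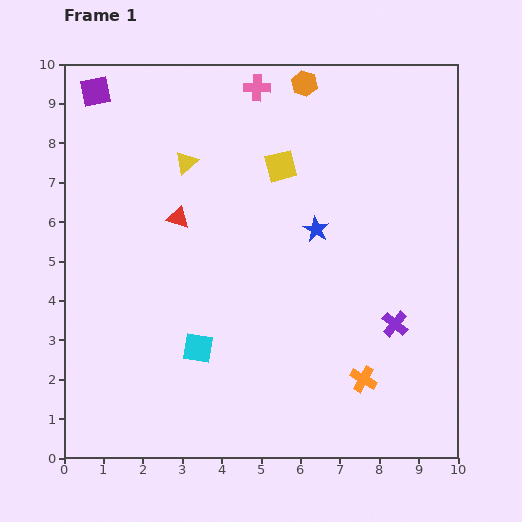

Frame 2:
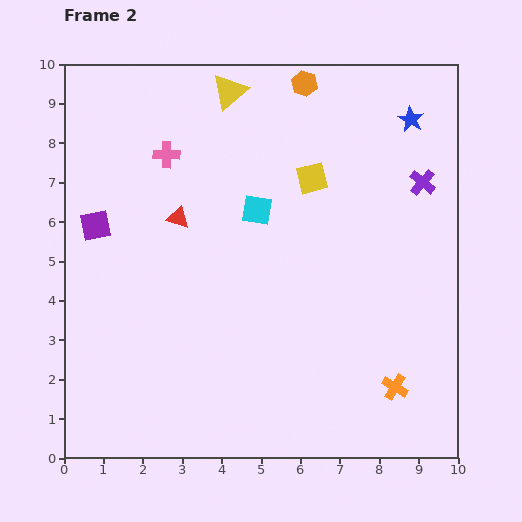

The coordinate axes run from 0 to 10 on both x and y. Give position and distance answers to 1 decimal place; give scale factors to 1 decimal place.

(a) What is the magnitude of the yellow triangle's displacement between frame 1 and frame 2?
2.1

The yellow triangle moved from (3.1, 7.5) to (4.2, 9.3), a distance of √(1.1² + 1.8²) ≈ 2.1.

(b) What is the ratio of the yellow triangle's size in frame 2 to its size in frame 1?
1.6×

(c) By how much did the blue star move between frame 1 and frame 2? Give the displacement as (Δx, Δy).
(2.4, 2.8)

The blue star was at (6.4, 5.8) in frame 1 and (8.8, 8.6) in frame 2.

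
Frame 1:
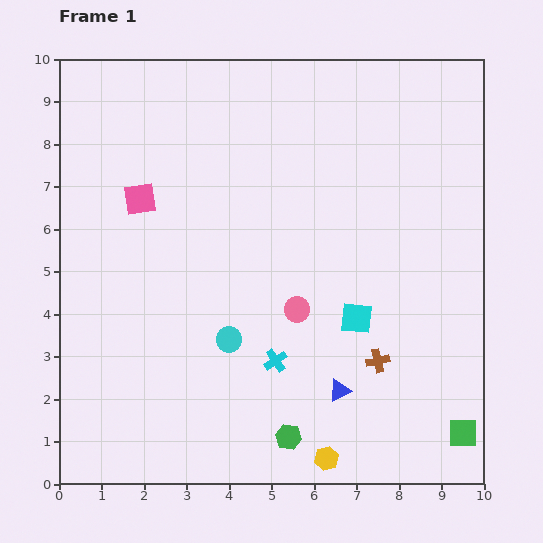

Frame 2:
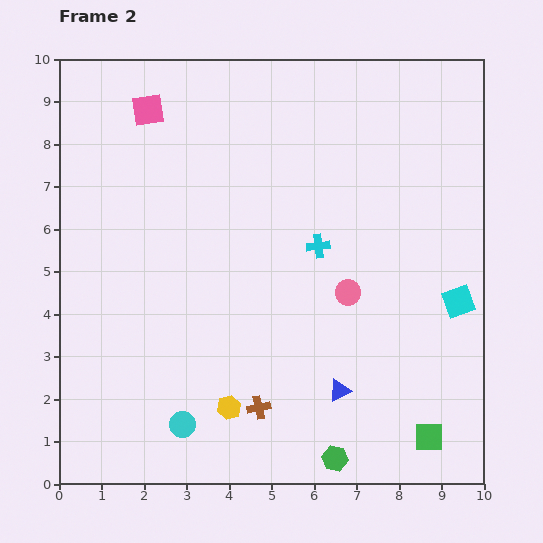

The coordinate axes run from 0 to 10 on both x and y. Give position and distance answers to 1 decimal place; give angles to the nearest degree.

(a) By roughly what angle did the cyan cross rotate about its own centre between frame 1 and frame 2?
27° clockwise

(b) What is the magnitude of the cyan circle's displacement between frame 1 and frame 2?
2.3

The cyan circle moved from (4.0, 3.4) to (2.9, 1.4), a distance of √(1.1² + 2.0²) ≈ 2.3.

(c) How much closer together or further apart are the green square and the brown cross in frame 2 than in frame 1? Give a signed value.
+1.5

Distance in frame 1: 2.6. Distance in frame 2: 4.1.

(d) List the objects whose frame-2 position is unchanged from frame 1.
the blue triangle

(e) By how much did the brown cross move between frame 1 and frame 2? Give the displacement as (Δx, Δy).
(-2.8, -1.1)

The brown cross was at (7.5, 2.9) in frame 1 and (4.7, 1.8) in frame 2.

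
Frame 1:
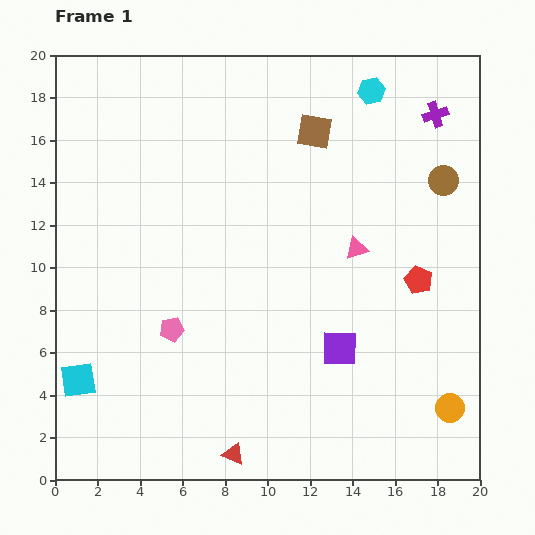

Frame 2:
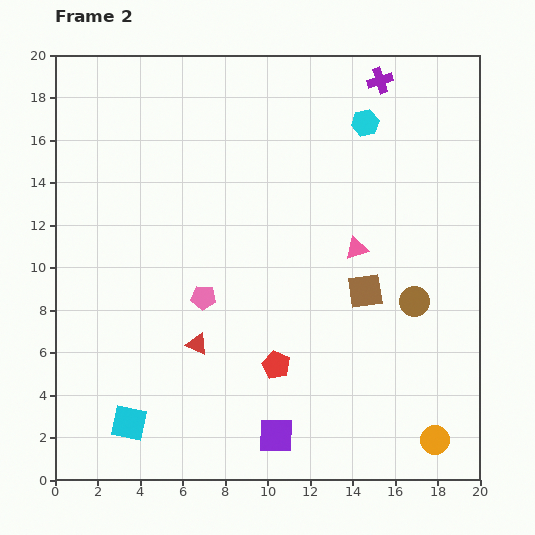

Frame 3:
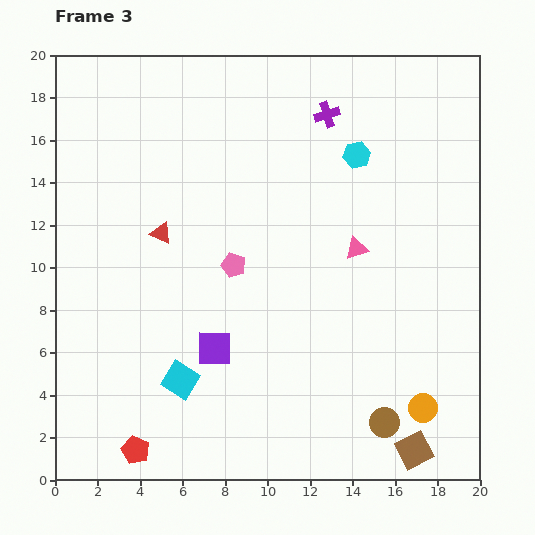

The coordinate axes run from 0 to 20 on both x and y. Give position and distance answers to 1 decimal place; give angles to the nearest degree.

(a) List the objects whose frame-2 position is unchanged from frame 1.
the pink triangle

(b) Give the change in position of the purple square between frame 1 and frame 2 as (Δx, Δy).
(-3.0, -4.1)

The purple square was at (13.4, 6.2) in frame 1 and (10.4, 2.1) in frame 2.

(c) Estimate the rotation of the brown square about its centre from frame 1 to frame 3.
36° counter-clockwise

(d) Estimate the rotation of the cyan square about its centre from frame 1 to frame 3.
40° clockwise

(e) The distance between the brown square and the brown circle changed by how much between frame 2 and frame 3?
-0.5

Distance in frame 2: 2.4. Distance in frame 3: 1.9.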